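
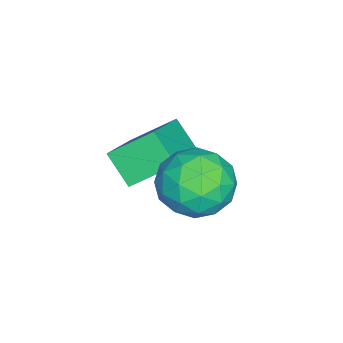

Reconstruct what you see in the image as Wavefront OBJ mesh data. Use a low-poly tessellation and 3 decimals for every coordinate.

v -1.83 -1.063 -3.038
v -1.376 -0.793 -2.202
v -0.424 -1.507 -3.658
v 0.03 -1.237 -2.822
v -0.568 -2.024 -2.828
v -1.437 -1.749 -2.444
v -0.363 -0.551 -3.416
v -1.232 -0.276 -3.032
v -0.469 -0.476 -2.436
v -0.596 -1.387 -2.072
v -1.204 -0.913 -3.788
v -1.331 -1.824 -3.424
v -1.726 -0.889 -2.565
v -0.074 -1.411 -3.295
v -0.425 -1.873 -3.298
v -0.159 -1.714 -2.807
v -1.762 -1.451 -2.708
v -1.495 -1.292 -2.217
v -1.021 -2.016 -2.584
v -0.305 -1.008 -3.643
v -0.038 -0.849 -3.152
v -1.641 -0.586 -3.053
v -1.375 -0.427 -2.562
v -0.779 -0.284 -3.276
v -0.927 -0.544 -2.212
v -0.1 -0.805 -2.576
v -0.331 -0.402 -2.925
v -0.842 -0.241 -2.7
v -1.001 -1.079 -1.998
v -0.175 -1.34 -2.363
v -0.527 -1.803 -2.366
v -1.037 -1.641 -2.14
v -0.468 -0.893 -2.135
v -1.625 -0.96 -3.497
v -0.799 -1.221 -3.862
v -0.763 -0.659 -3.72
v -1.273 -0.497 -3.494
v -1.7 -1.495 -3.284
v -0.873 -1.756 -3.648
v -0.958 -2.059 -3.16
v -1.469 -1.898 -2.935
v -1.332 -1.407 -3.725
v -3.04 -2.821 -4.98
v -3.467 -3.483 -4.286
v -3.423 -1.782 -4.226
v -3.851 -2.444 -3.532
v -1.409 -2.896 -4.048
v -1.837 -3.558 -3.354
v -1.793 -1.857 -3.294
v -2.22 -2.519 -2.6
f 1 38 17
f 38 12 41
f 17 41 6
f 38 41 17
f 1 17 13
f 17 6 18
f 13 18 2
f 17 18 13
f 1 13 22
f 13 2 23
f 22 23 8
f 13 23 22
f 1 22 34
f 22 8 37
f 34 37 11
f 22 37 34
f 1 34 38
f 34 11 42
f 38 42 12
f 34 42 38
f 2 18 29
f 18 6 32
f 29 32 10
f 18 32 29
f 6 41 19
f 41 12 40
f 19 40 5
f 41 40 19
f 12 42 39
f 42 11 35
f 39 35 3
f 42 35 39
f 11 37 36
f 37 8 24
f 36 24 7
f 37 24 36
f 8 23 28
f 23 2 25
f 28 25 9
f 23 25 28
f 4 30 16
f 30 10 31
f 16 31 5
f 30 31 16
f 4 16 14
f 16 5 15
f 14 15 3
f 16 15 14
f 4 14 21
f 14 3 20
f 21 20 7
f 14 20 21
f 4 21 26
f 21 7 27
f 26 27 9
f 21 27 26
f 4 26 30
f 26 9 33
f 30 33 10
f 26 33 30
f 5 31 19
f 31 10 32
f 19 32 6
f 31 32 19
f 3 15 39
f 15 5 40
f 39 40 12
f 15 40 39
f 7 20 36
f 20 3 35
f 36 35 11
f 20 35 36
f 9 27 28
f 27 7 24
f 28 24 8
f 27 24 28
f 10 33 29
f 33 9 25
f 29 25 2
f 33 25 29
f 44 46 43
f 47 44 43
f 43 46 45
f 45 47 43
f 44 50 46
f 48 44 47
f 48 50 44
f 46 50 45
f 49 47 45
f 45 50 49
f 49 48 47
f 50 48 49



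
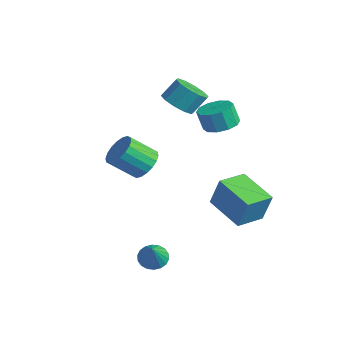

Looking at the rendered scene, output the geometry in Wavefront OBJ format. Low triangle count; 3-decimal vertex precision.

v 0.519 3.174 1.981
v 1.303 3.532 2.24
v 1.046 3.304 3.337
v 0.261 2.946 3.079
v 0.922 3.938 2.235
v 0.665 3.709 3.332
v 0.387 4.052 2.133
v 0.13 3.823 3.231
v -0.097 3.83 1.974
v -0.354 3.602 3.071
v -0.347 3.359 1.817
v -0.604 3.13 2.914
v -0.266 2.816 1.723
v -0.523 2.588 2.82
v 0.115 2.411 1.728
v -0.142 2.182 2.825
v 0.65 2.297 1.829
v 0.393 2.068 2.927
v 1.134 2.518 1.989
v 0.877 2.29 3.086
v 1.384 2.99 2.146
v 1.127 2.761 3.243
v -0.237 -0.535 0.095
v 0.387 -1.133 -0.219
v -0.158 -2.264 0.852
v -0.783 -1.665 1.165
v 0.587 -0.943 0.084
v 0.042 -2.074 1.154
v 0.624 -0.672 0.388
v 0.078 -1.803 1.459
v 0.49 -0.374 0.635
v -0.056 -1.505 1.706
v 0.212 -0.108 0.775
v -0.334 -1.238 1.845
v -0.155 0.074 0.78
v -0.701 -1.057 1.85
v -0.538 0.135 0.649
v -1.084 -0.996 1.719
v -0.862 0.064 0.408
v -1.407 -1.067 1.479
v -1.062 -0.126 0.106
v -1.607 -1.257 1.176
v -1.098 -0.397 -0.199
v -1.644 -1.528 0.872
v -0.964 -0.695 -0.446
v -1.51 -1.826 0.625
v -0.686 -0.962 -0.585
v -1.232 -2.092 0.485
v -0.319 -1.143 -0.59
v -0.865 -2.274 0.48
v 0.064 -1.204 -0.459
v -0.482 -2.335 0.611
v 0.866 2.332 -2.882
v 1.336 2.549 -1.242
v 0.647 3.88 -3.024
v 1.117 4.097 -1.384
v 2.903 2.563 -3.496
v 3.373 2.78 -1.856
v 2.684 4.111 -3.638
v 3.154 4.328 -1.998
v -2.199 2.423 2.301
v -1.766 3.06 1.728
v -1.608 3.814 2.687
v -2.041 3.177 3.259
v -2.347 3.18 1.729
v -2.189 3.934 2.688
v -2.871 3.011 1.949
v -2.714 3.765 2.908
v -3.139 2.617 2.303
v -2.981 3.371 3.261
v -3.048 2.149 2.656
v -2.89 2.903 3.614
v -2.632 1.786 2.873
v -2.474 2.54 3.832
v -2.051 1.666 2.872
v -1.893 2.42 3.831
v -1.526 1.835 2.652
v -1.369 2.589 3.611
v -1.259 2.229 2.299
v -1.101 2.983 3.257
v -1.35 2.697 1.946
v -1.192 3.451 2.904
v 3.437 -2.372 -3.512
v 3.74 -2.873 -3.931
v 4.243 -2.908 -2.288
v 3.943 -2.627 -3.956
v 4.045 -2.33 -3.894
v 4.028 -2.041 -3.756
v 3.893 -1.818 -3.57
v 3.668 -1.705 -3.372
v 3.397 -1.724 -3.202
v 3.134 -1.871 -3.093
v 2.931 -2.118 -3.067
v 2.828 -2.415 -3.129
v 2.846 -2.704 -3.267
v 2.981 -2.927 -3.454
v 3.206 -3.04 -3.652
v 3.477 -3.021 -3.822
f 2 1 5
f 2 5 3
f 3 5 6
f 3 6 4
f 5 1 7
f 5 7 6
f 6 7 8
f 6 8 4
f 7 1 9
f 7 9 8
f 8 9 10
f 8 10 4
f 9 1 11
f 9 11 10
f 10 11 12
f 10 12 4
f 11 1 13
f 11 13 12
f 12 13 14
f 12 14 4
f 13 1 15
f 13 15 14
f 14 15 16
f 14 16 4
f 15 1 17
f 15 17 16
f 16 17 18
f 16 18 4
f 17 1 19
f 17 19 18
f 18 19 20
f 18 20 4
f 19 1 21
f 19 21 20
f 20 21 22
f 20 22 4
f 21 1 2
f 21 2 22
f 22 2 3
f 22 3 4
f 24 23 27
f 24 27 25
f 25 27 28
f 25 28 26
f 27 23 29
f 27 29 28
f 28 29 30
f 28 30 26
f 29 23 31
f 29 31 30
f 30 31 32
f 30 32 26
f 31 23 33
f 31 33 32
f 32 33 34
f 32 34 26
f 33 23 35
f 33 35 34
f 34 35 36
f 34 36 26
f 35 23 37
f 35 37 36
f 36 37 38
f 36 38 26
f 37 23 39
f 37 39 38
f 38 39 40
f 38 40 26
f 39 23 41
f 39 41 40
f 40 41 42
f 40 42 26
f 41 23 43
f 41 43 42
f 42 43 44
f 42 44 26
f 43 23 45
f 43 45 44
f 44 45 46
f 44 46 26
f 45 23 47
f 45 47 46
f 46 47 48
f 46 48 26
f 47 23 49
f 47 49 48
f 48 49 50
f 48 50 26
f 49 23 51
f 49 51 50
f 50 51 52
f 50 52 26
f 51 23 24
f 51 24 52
f 52 24 25
f 52 25 26
f 54 56 53
f 57 54 53
f 53 56 55
f 55 57 53
f 54 60 56
f 58 54 57
f 58 60 54
f 56 60 55
f 59 57 55
f 55 60 59
f 59 58 57
f 60 58 59
f 62 61 65
f 62 65 63
f 63 65 66
f 63 66 64
f 65 61 67
f 65 67 66
f 66 67 68
f 66 68 64
f 67 61 69
f 67 69 68
f 68 69 70
f 68 70 64
f 69 61 71
f 69 71 70
f 70 71 72
f 70 72 64
f 71 61 73
f 71 73 72
f 72 73 74
f 72 74 64
f 73 61 75
f 73 75 74
f 74 75 76
f 74 76 64
f 75 61 77
f 75 77 76
f 76 77 78
f 76 78 64
f 77 61 79
f 77 79 78
f 78 79 80
f 78 80 64
f 79 61 81
f 79 81 80
f 80 81 82
f 80 82 64
f 81 61 62
f 81 62 82
f 82 62 63
f 82 63 64
f 84 83 86
f 84 86 85
f 86 83 87
f 86 87 85
f 87 83 88
f 87 88 85
f 88 83 89
f 88 89 85
f 89 83 90
f 89 90 85
f 90 83 91
f 90 91 85
f 91 83 92
f 91 92 85
f 92 83 93
f 92 93 85
f 93 83 94
f 93 94 85
f 94 83 95
f 94 95 85
f 95 83 96
f 95 96 85
f 96 83 97
f 96 97 85
f 97 83 98
f 97 98 85
f 98 83 84
f 98 84 85



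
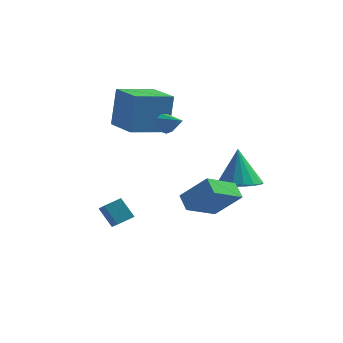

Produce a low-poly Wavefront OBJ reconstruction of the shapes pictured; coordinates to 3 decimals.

v 2.097 -1.237 -0.646
v 3.236 -1.257 0.506
v 2.886 0.064 -1.404
v 4.025 0.044 -0.252
v 2.555 -1.784 -1.108
v 3.694 -1.804 0.044
v 3.344 -0.483 -1.866
v 4.483 -0.503 -0.714
v -1.404 -0.418 -2.189
v -0.858 0.097 -1.911
v -2.105 0.802 -3.071
v -1.559 1.317 -2.793
v -0.741 -0.657 -3.047
v -0.195 -0.142 -2.769
v -1.442 0.563 -3.929
v -0.896 1.078 -3.651
v -2.384 3.188 0.84
v -2.302 3.641 2.745
v -1.104 4.433 0.489
v -1.021 4.885 2.394
v -1.079 1.915 1.086
v -0.996 2.367 2.991
v 0.202 3.159 0.735
v 0.284 3.612 2.64
v 0.278 2.468 1.543
v 0.553 2.558 1.087
v 1.162 2.072 1.997
v 0.572 2.854 1.306
v 0.454 2.97 1.637
v 0.254 2.85 1.923
v 0.064 2.552 2.032
v -0.025 2.215 1.911
v 0.028 1.996 1.619
v 0.197 1.997 1.29
v 0.404 2.219 1.08
v 3.276 3.354 -1.978
v 4.066 2.805 -1.704
v 3.024 3.886 -0.182
v 4.254 3.234 -1.805
v 4.217 3.69 -1.946
v 3.965 4.069 -2.093
v 3.555 4.284 -2.215
v 3.081 4.286 -2.282
v 2.652 4.075 -2.279
v 2.366 3.698 -2.208
v 2.288 3.242 -2.084
v 2.436 2.812 -1.935
v 2.777 2.506 -1.797
v 3.232 2.394 -1.7
v 3.697 2.502 -1.666
f 2 4 1
f 5 2 1
f 1 4 3
f 3 5 1
f 2 8 4
f 6 2 5
f 6 8 2
f 4 8 3
f 7 5 3
f 3 8 7
f 7 6 5
f 8 6 7
f 10 12 9
f 13 10 9
f 9 12 11
f 11 13 9
f 10 16 12
f 14 10 13
f 14 16 10
f 12 16 11
f 15 13 11
f 11 16 15
f 15 14 13
f 16 14 15
f 18 20 17
f 21 18 17
f 17 20 19
f 19 21 17
f 18 24 20
f 22 18 21
f 22 24 18
f 20 24 19
f 23 21 19
f 19 24 23
f 23 22 21
f 24 22 23
f 26 25 28
f 26 28 27
f 28 25 29
f 28 29 27
f 29 25 30
f 29 30 27
f 30 25 31
f 30 31 27
f 31 25 32
f 31 32 27
f 32 25 33
f 32 33 27
f 33 25 34
f 33 34 27
f 34 25 35
f 34 35 27
f 35 25 26
f 35 26 27
f 37 36 39
f 37 39 38
f 39 36 40
f 39 40 38
f 40 36 41
f 40 41 38
f 41 36 42
f 41 42 38
f 42 36 43
f 42 43 38
f 43 36 44
f 43 44 38
f 44 36 45
f 44 45 38
f 45 36 46
f 45 46 38
f 46 36 47
f 46 47 38
f 47 36 48
f 47 48 38
f 48 36 49
f 48 49 38
f 49 36 50
f 49 50 38
f 50 36 37
f 50 37 38



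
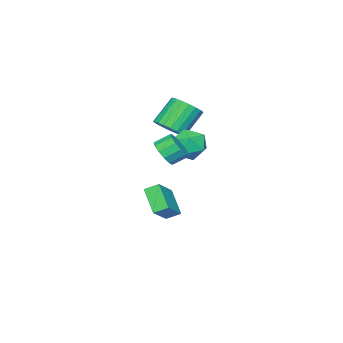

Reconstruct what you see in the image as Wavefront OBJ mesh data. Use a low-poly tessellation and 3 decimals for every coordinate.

v 3.685 2.751 3.557
v 4.128 3.462 3.203
v 3.538 4.121 3.788
v 3.095 3.409 4.143
v 3.726 3.375 2.897
v 3.136 4.033 3.482
v 3.311 3.09 2.8
v 2.722 3.748 3.385
v 3.015 2.697 2.944
v 2.425 3.355 3.529
v 2.931 2.321 3.282
v 2.342 2.979 3.868
v 3.087 2.081 3.708
v 2.498 2.74 4.294
v 3.432 2.055 4.086
v 2.843 2.713 4.672
v 3.858 2.249 4.296
v 3.268 2.907 4.882
v 4.228 2.603 4.272
v 3.639 3.261 4.857
v 4.426 3.003 4.02
v 3.837 3.662 4.606
v 4.389 3.324 3.622
v 3.799 3.982 4.207
v -2.804 -1.619 2.046
v -2.082 -0.979 2.511
v -3.395 -0.622 4.058
v -4.116 -1.261 3.594
v -2.307 -0.694 2.254
v -3.62 -0.337 3.801
v -2.618 -0.568 1.962
v -3.93 -0.211 3.509
v -2.961 -0.624 1.684
v -4.273 -0.267 3.231
v -3.277 -0.852 1.468
v -4.589 -0.495 3.016
v -3.511 -1.213 1.353
v -4.823 -0.856 2.9
v -3.622 -1.643 1.358
v -4.935 -1.286 2.905
v -3.593 -2.07 1.481
v -4.905 -1.713 3.029
v -3.426 -2.418 1.703
v -4.739 -2.061 3.25
v -3.153 -2.628 1.984
v -4.465 -2.271 3.531
v -2.819 -2.664 2.275
v -4.131 -2.307 3.822
v -2.482 -2.519 2.527
v -3.794 -2.161 4.074
v -2.201 -2.218 2.696
v -3.513 -1.861 4.243
v -2.024 -1.813 2.753
v -3.336 -1.456 4.3
v -1.982 -1.375 2.687
v -3.295 -1.018 4.234
v -0.698 2.285 2.097
v -0.249 1.657 3.014
v -1.471 0.663 1.366
v -1.022 0.035 2.283
v -1.911 0.817 2.47
v -1.433 1.82 2.922
v -0.287 0.5 1.458
v 0.191 1.503 1.91
v 0.005 0.554 2.619
v -0.998 0.75 3.245
v -0.722 1.57 1.135
v -1.725 1.766 1.761
v -1.028 -1.192 -2.562
v -1.471 -0.464 -2.119
v -0.279 0.014 -3.795
v -0.722 0.742 -3.352
v 0.502 -0.962 -1.408
v 0.059 -0.234 -0.965
v 1.251 0.244 -2.641
v 0.808 0.972 -2.198
f 2 1 5
f 2 5 3
f 3 5 6
f 3 6 4
f 5 1 7
f 5 7 6
f 6 7 8
f 6 8 4
f 7 1 9
f 7 9 8
f 8 9 10
f 8 10 4
f 9 1 11
f 9 11 10
f 10 11 12
f 10 12 4
f 11 1 13
f 11 13 12
f 12 13 14
f 12 14 4
f 13 1 15
f 13 15 14
f 14 15 16
f 14 16 4
f 15 1 17
f 15 17 16
f 16 17 18
f 16 18 4
f 17 1 19
f 17 19 18
f 18 19 20
f 18 20 4
f 19 1 21
f 19 21 20
f 20 21 22
f 20 22 4
f 21 1 23
f 21 23 22
f 22 23 24
f 22 24 4
f 23 1 2
f 23 2 24
f 24 2 3
f 24 3 4
f 26 25 29
f 26 29 27
f 27 29 30
f 27 30 28
f 29 25 31
f 29 31 30
f 30 31 32
f 30 32 28
f 31 25 33
f 31 33 32
f 32 33 34
f 32 34 28
f 33 25 35
f 33 35 34
f 34 35 36
f 34 36 28
f 35 25 37
f 35 37 36
f 36 37 38
f 36 38 28
f 37 25 39
f 37 39 38
f 38 39 40
f 38 40 28
f 39 25 41
f 39 41 40
f 40 41 42
f 40 42 28
f 41 25 43
f 41 43 42
f 42 43 44
f 42 44 28
f 43 25 45
f 43 45 44
f 44 45 46
f 44 46 28
f 45 25 47
f 45 47 46
f 46 47 48
f 46 48 28
f 47 25 49
f 47 49 48
f 48 49 50
f 48 50 28
f 49 25 51
f 49 51 50
f 50 51 52
f 50 52 28
f 51 25 53
f 51 53 52
f 52 53 54
f 52 54 28
f 53 25 55
f 53 55 54
f 54 55 56
f 54 56 28
f 55 25 26
f 55 26 56
f 56 26 27
f 56 27 28
f 57 68 62
f 57 62 58
f 57 58 64
f 57 64 67
f 57 67 68
f 58 62 66
f 62 68 61
f 68 67 59
f 67 64 63
f 64 58 65
f 60 66 61
f 60 61 59
f 60 59 63
f 60 63 65
f 60 65 66
f 61 66 62
f 59 61 68
f 63 59 67
f 65 63 64
f 66 65 58
f 70 72 69
f 73 70 69
f 69 72 71
f 71 73 69
f 70 76 72
f 74 70 73
f 74 76 70
f 72 76 71
f 75 73 71
f 71 76 75
f 75 74 73
f 76 74 75



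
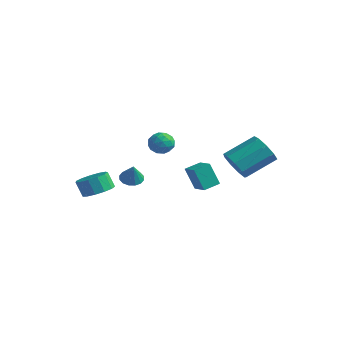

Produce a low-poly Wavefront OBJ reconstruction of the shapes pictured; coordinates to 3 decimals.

v -2.766 -1.056 -3.626
v -2.188 -1.297 -3.961
v -2.234 -1.384 -2.474
v -2.118 -0.943 -3.893
v -2.22 -0.619 -3.753
v -2.469 -0.412 -3.579
v -2.798 -0.378 -3.417
v -3.118 -0.525 -3.312
v -3.343 -0.814 -3.29
v -3.414 -1.168 -3.359
v -3.311 -1.492 -3.499
v -3.062 -1.699 -3.673
v -2.734 -1.734 -3.834
v -2.414 -1.587 -3.94
v 1.106 0.154 -3.56
v 0.591 -0.124 -2.135
v 1.311 1.138 -3.294
v 0.796 0.86 -1.869
v 2.184 -0.16 -3.231
v 1.669 -0.438 -1.806
v 2.389 0.824 -2.965
v 1.874 0.546 -1.54
v -2.614 -3.618 -3.848
v -2.056 -2.915 -3.507
v -2.508 -3.039 -2.512
v -3.066 -3.742 -2.852
v -2.509 -2.678 -3.683
v -2.961 -2.802 -2.688
v -2.995 -2.74 -3.912
v -3.448 -2.863 -2.917
v -3.361 -3.08 -4.12
v -3.813 -3.204 -3.125
v -3.489 -3.591 -4.242
v -3.941 -3.715 -3.247
v -3.339 -4.111 -4.238
v -3.791 -4.235 -3.243
v -2.959 -4.474 -4.111
v -3.411 -4.598 -3.116
v -2.47 -4.566 -3.9
v -2.922 -4.689 -2.905
v -2.026 -4.356 -3.672
v -2.478 -4.48 -2.677
v -1.769 -3.913 -3.5
v -2.221 -4.036 -2.505
v -1.78 -3.375 -3.438
v -2.232 -3.499 -2.443
v -2.753 2.04 -1.251
v -2.196 1.589 -1.672
v -3.724 1.191 -1.628
v -3.167 0.74 -2.049
v -3.147 0.755 -1.219
v -2.546 1.28 -0.986
v -3.374 1.5 -2.314
v -2.773 2.025 -2.081
v -2.58 1.256 -2.329
v -2.44 0.796 -1.652
v -3.48 1.984 -1.648
v -3.34 1.524 -0.971
v -2.389 1.889 -1.429
v -3.531 0.891 -1.871
v -3.519 0.9 -1.383
v -3.192 0.635 -1.631
v -2.595 1.707 -1.025
v -2.268 1.442 -1.273
v -2.827 0.952 -1.006
v -3.652 1.338 -2.027
v -3.325 1.073 -2.275
v -2.728 2.145 -1.669
v -2.401 1.88 -1.917
v -3.093 1.828 -2.294
v -2.287 1.429 -2.063
v -2.858 0.929 -2.284
v -2.98 1.376 -2.44
v -2.627 1.684 -2.303
v -2.205 1.158 -1.665
v -2.776 0.659 -1.886
v -2.764 0.667 -1.398
v -2.411 0.976 -1.261
v -2.431 0.962 -2.051
v -3.144 2.121 -1.414
v -3.715 1.622 -1.635
v -3.509 1.804 -2.039
v -3.156 2.113 -1.902
v -3.062 1.851 -1.016
v -3.633 1.351 -1.237
v -3.293 1.096 -0.997
v -2.94 1.404 -0.86
v -3.489 1.818 -1.249
v 3.598 0.743 -1.214
v 3.944 1.16 -2.09
v 4.608 2.854 -1.022
v 4.262 2.437 -0.146
v 3.275 1.352 -1.979
v 3.939 3.046 -0.911
v 2.758 1.259 -1.511
v 3.422 2.953 -0.442
v 2.633 0.925 -0.903
v 3.297 2.619 0.165
v 2.96 0.506 -0.441
v 3.624 2.2 0.627
v 3.586 0.197 -0.341
v 4.25 1.891 0.727
v 4.217 0.144 -0.649
v 4.881 1.838 0.419
v 4.558 0.371 -1.222
v 5.223 2.065 -0.154
v 4.451 0.772 -1.791
v 5.115 2.466 -0.723
f 2 1 4
f 2 4 3
f 4 1 5
f 4 5 3
f 5 1 6
f 5 6 3
f 6 1 7
f 6 7 3
f 7 1 8
f 7 8 3
f 8 1 9
f 8 9 3
f 9 1 10
f 9 10 3
f 10 1 11
f 10 11 3
f 11 1 12
f 11 12 3
f 12 1 13
f 12 13 3
f 13 1 14
f 13 14 3
f 14 1 2
f 14 2 3
f 16 18 15
f 19 16 15
f 15 18 17
f 17 19 15
f 16 22 18
f 20 16 19
f 20 22 16
f 18 22 17
f 21 19 17
f 17 22 21
f 21 20 19
f 22 20 21
f 24 23 27
f 24 27 25
f 25 27 28
f 25 28 26
f 27 23 29
f 27 29 28
f 28 29 30
f 28 30 26
f 29 23 31
f 29 31 30
f 30 31 32
f 30 32 26
f 31 23 33
f 31 33 32
f 32 33 34
f 32 34 26
f 33 23 35
f 33 35 34
f 34 35 36
f 34 36 26
f 35 23 37
f 35 37 36
f 36 37 38
f 36 38 26
f 37 23 39
f 37 39 38
f 38 39 40
f 38 40 26
f 39 23 41
f 39 41 40
f 40 41 42
f 40 42 26
f 41 23 43
f 41 43 42
f 42 43 44
f 42 44 26
f 43 23 45
f 43 45 44
f 44 45 46
f 44 46 26
f 45 23 24
f 45 24 46
f 46 24 25
f 46 25 26
f 47 84 63
f 84 58 87
f 63 87 52
f 84 87 63
f 47 63 59
f 63 52 64
f 59 64 48
f 63 64 59
f 47 59 68
f 59 48 69
f 68 69 54
f 59 69 68
f 47 68 80
f 68 54 83
f 80 83 57
f 68 83 80
f 47 80 84
f 80 57 88
f 84 88 58
f 80 88 84
f 48 64 75
f 64 52 78
f 75 78 56
f 64 78 75
f 52 87 65
f 87 58 86
f 65 86 51
f 87 86 65
f 58 88 85
f 88 57 81
f 85 81 49
f 88 81 85
f 57 83 82
f 83 54 70
f 82 70 53
f 83 70 82
f 54 69 74
f 69 48 71
f 74 71 55
f 69 71 74
f 50 76 62
f 76 56 77
f 62 77 51
f 76 77 62
f 50 62 60
f 62 51 61
f 60 61 49
f 62 61 60
f 50 60 67
f 60 49 66
f 67 66 53
f 60 66 67
f 50 67 72
f 67 53 73
f 72 73 55
f 67 73 72
f 50 72 76
f 72 55 79
f 76 79 56
f 72 79 76
f 51 77 65
f 77 56 78
f 65 78 52
f 77 78 65
f 49 61 85
f 61 51 86
f 85 86 58
f 61 86 85
f 53 66 82
f 66 49 81
f 82 81 57
f 66 81 82
f 55 73 74
f 73 53 70
f 74 70 54
f 73 70 74
f 56 79 75
f 79 55 71
f 75 71 48
f 79 71 75
f 90 89 93
f 90 93 91
f 91 93 94
f 91 94 92
f 93 89 95
f 93 95 94
f 94 95 96
f 94 96 92
f 95 89 97
f 95 97 96
f 96 97 98
f 96 98 92
f 97 89 99
f 97 99 98
f 98 99 100
f 98 100 92
f 99 89 101
f 99 101 100
f 100 101 102
f 100 102 92
f 101 89 103
f 101 103 102
f 102 103 104
f 102 104 92
f 103 89 105
f 103 105 104
f 104 105 106
f 104 106 92
f 105 89 107
f 105 107 106
f 106 107 108
f 106 108 92
f 107 89 90
f 107 90 108
f 108 90 91
f 108 91 92



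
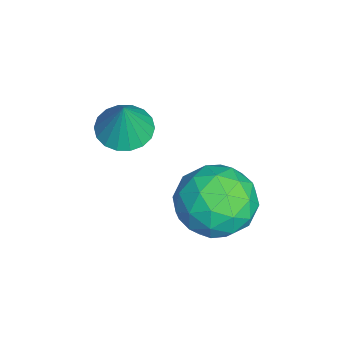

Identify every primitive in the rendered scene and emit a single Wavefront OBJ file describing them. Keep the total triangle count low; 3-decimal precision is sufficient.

v -1.503 -1.258 0.694
v -0.912 -1.731 0.505
v -1.077 -1.242 1.986
v -0.777 -1.415 0.456
v -0.786 -1.068 0.455
v -0.937 -0.758 0.501
v -1.2 -0.548 0.585
v -1.523 -0.479 0.691
v -1.843 -0.564 0.797
v -2.095 -0.786 0.884
v -2.23 -1.102 0.932
v -2.221 -1.449 0.934
v -2.07 -1.758 0.888
v -1.807 -1.969 0.804
v -1.483 -2.038 0.698
v -1.164 -1.953 0.591
v -0.673 2.124 -1.028
v 0.486 1.992 -1.003
v -0.886 0.248 -1.037
v 0.273 0.116 -1.012
v -0.286 0.538 -0.079
v -0.154 1.697 -0.073
v -0.246 0.543 -1.967
v -0.114 1.702 -1.961
v 0.75 1.015 -1.584
v 0.725 1.012 -0.417
v -1.125 1.228 -1.623
v -1.15 1.225 -0.456
v -0.075 2.223 -1.014
v -0.325 0.017 -1.026
v -0.654 0.265 -0.477
v 0.028 0.188 -0.462
v -0.451 2.05 -0.468
v 0.23 1.972 -0.453
v -0.224 1.117 0.09
v -0.63 0.268 -1.587
v 0.051 0.19 -1.572
v -0.428 2.052 -1.578
v 0.254 1.975 -1.563
v -0.176 1.123 -2.13
v 0.762 1.571 -1.341
v 0.637 0.468 -1.347
v 0.332 0.719 -1.908
v 0.409 1.401 -1.904
v 0.747 1.569 -0.655
v 0.622 0.466 -0.661
v 0.293 0.714 -0.112
v 0.371 1.396 -0.109
v 0.903 0.995 -0.997
v -1.022 1.774 -1.379
v -1.147 0.671 -1.385
v -0.771 0.844 -1.931
v -0.693 1.526 -1.928
v -1.037 1.772 -0.693
v -1.162 0.669 -0.699
v -0.809 0.839 -0.136
v -0.732 1.521 -0.132
v -1.303 1.245 -1.043
f 2 1 4
f 2 4 3
f 4 1 5
f 4 5 3
f 5 1 6
f 5 6 3
f 6 1 7
f 6 7 3
f 7 1 8
f 7 8 3
f 8 1 9
f 8 9 3
f 9 1 10
f 9 10 3
f 10 1 11
f 10 11 3
f 11 1 12
f 11 12 3
f 12 1 13
f 12 13 3
f 13 1 14
f 13 14 3
f 14 1 15
f 14 15 3
f 15 1 16
f 15 16 3
f 16 1 2
f 16 2 3
f 17 54 33
f 54 28 57
f 33 57 22
f 54 57 33
f 17 33 29
f 33 22 34
f 29 34 18
f 33 34 29
f 17 29 38
f 29 18 39
f 38 39 24
f 29 39 38
f 17 38 50
f 38 24 53
f 50 53 27
f 38 53 50
f 17 50 54
f 50 27 58
f 54 58 28
f 50 58 54
f 18 34 45
f 34 22 48
f 45 48 26
f 34 48 45
f 22 57 35
f 57 28 56
f 35 56 21
f 57 56 35
f 28 58 55
f 58 27 51
f 55 51 19
f 58 51 55
f 27 53 52
f 53 24 40
f 52 40 23
f 53 40 52
f 24 39 44
f 39 18 41
f 44 41 25
f 39 41 44
f 20 46 32
f 46 26 47
f 32 47 21
f 46 47 32
f 20 32 30
f 32 21 31
f 30 31 19
f 32 31 30
f 20 30 37
f 30 19 36
f 37 36 23
f 30 36 37
f 20 37 42
f 37 23 43
f 42 43 25
f 37 43 42
f 20 42 46
f 42 25 49
f 46 49 26
f 42 49 46
f 21 47 35
f 47 26 48
f 35 48 22
f 47 48 35
f 19 31 55
f 31 21 56
f 55 56 28
f 31 56 55
f 23 36 52
f 36 19 51
f 52 51 27
f 36 51 52
f 25 43 44
f 43 23 40
f 44 40 24
f 43 40 44
f 26 49 45
f 49 25 41
f 45 41 18
f 49 41 45



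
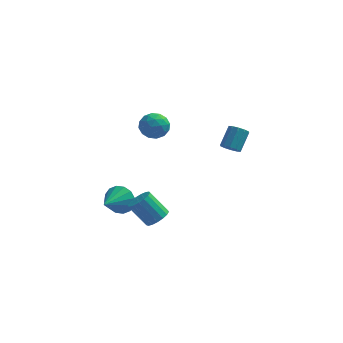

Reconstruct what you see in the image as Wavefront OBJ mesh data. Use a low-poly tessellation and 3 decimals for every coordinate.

v 0.352 -4.042 -2.394
v 0.806 -3.579 -2.08
v -0.199 -3.416 -0.871
v -0.652 -3.878 -1.186
v 0.605 -3.378 -2.274
v -0.4 -3.215 -1.066
v 0.345 -3.329 -2.496
v -0.659 -3.166 -1.287
v 0.088 -3.443 -2.695
v -0.916 -3.28 -1.486
v -0.109 -3.694 -2.824
v -1.113 -3.531 -1.616
v -0.2 -4.025 -2.856
v -1.205 -3.862 -1.647
v -0.165 -4.36 -2.781
v -1.169 -4.196 -1.573
v -0.011 -4.621 -2.618
v -1.016 -4.458 -1.409
v 0.226 -4.75 -2.404
v -0.779 -4.587 -1.195
v 0.492 -4.717 -2.187
v -0.513 -4.554 -0.979
v 0.726 -4.529 -2.018
v -0.279 -4.366 -0.809
v 0.874 -4.229 -1.935
v -0.13 -4.066 -0.727
v 0.903 -3.886 -1.958
v -0.101 -3.723 -0.749
v 3.585 -0.876 1.182
v 4.131 -1.071 1.187
v 4.441 -0.179 2.123
v 3.895 0.016 2.118
v 4.11 -0.809 0.944
v 4.42 0.084 1.88
v 3.888 -0.572 0.792
v 4.198 0.32 1.728
v 3.55 -0.452 0.789
v 3.86 0.441 1.725
v 3.226 -0.493 0.936
v 3.536 0.399 1.872
v 3.039 -0.681 1.177
v 3.349 0.211 2.113
v 3.06 -0.944 1.42
v 3.37 -0.051 2.356
v 3.282 -1.18 1.572
v 3.592 -0.288 2.508
v 3.62 -1.301 1.575
v 3.93 -0.408 2.511
v 3.944 -1.259 1.428
v 4.254 -0.367 2.364
v -2.014 3.307 -0.01
v -1.477 4.013 -0.235
v -0.863 2.387 -0.145
v -0.326 3.093 -0.37
v -0.649 3.018 0.482
v -1.361 3.587 0.566
v -0.979 2.813 -0.946
v -1.691 3.382 -0.862
v -0.838 3.707 -0.814
v -0.633 3.834 0.069
v -1.707 2.566 -0.449
v -1.502 2.693 0.434
v -1.847 3.741 -0.111
v -0.493 2.659 -0.269
v -0.683 2.615 0.232
v -0.367 3.03 0.099
v -1.778 3.49 0.36
v -1.463 3.905 0.227
v -0.976 3.32 0.649
v -0.877 2.495 -0.607
v -0.562 2.91 -0.74
v -1.973 3.37 -0.479
v -1.657 3.785 -0.612
v -1.364 3.08 -1.029
v -1.155 3.976 -0.583
v -0.478 3.435 -0.662
v -0.863 3.271 -1.001
v -1.281 3.605 -0.952
v -1.035 4.05 -0.064
v -0.358 3.51 -0.144
v -0.548 3.466 0.357
v -0.967 3.8 0.406
v -0.659 3.871 -0.404
v -1.982 2.89 -0.236
v -1.305 2.35 -0.316
v -1.373 2.6 -0.786
v -1.792 2.934 -0.737
v -1.862 2.965 0.282
v -1.185 2.424 0.203
v -1.059 2.795 0.572
v -1.477 3.129 0.621
v -1.681 2.529 0.024
v -2.271 -0.902 -3.512
v -1.672 -0.848 -2.803
v -2.809 -2.378 -2.948
v -2.075 -0.64 -2.642
v -2.531 -0.502 -2.714
v -2.917 -0.471 -3
v -3.13 -0.555 -3.424
v -3.112 -0.732 -3.871
v -2.87 -0.955 -4.222
v -2.467 -1.163 -4.383
v -2.011 -1.302 -4.311
v -1.626 -1.333 -4.025
v -1.413 -1.248 -3.601
v -1.43 -1.071 -3.154
f 2 1 5
f 2 5 3
f 3 5 6
f 3 6 4
f 5 1 7
f 5 7 6
f 6 7 8
f 6 8 4
f 7 1 9
f 7 9 8
f 8 9 10
f 8 10 4
f 9 1 11
f 9 11 10
f 10 11 12
f 10 12 4
f 11 1 13
f 11 13 12
f 12 13 14
f 12 14 4
f 13 1 15
f 13 15 14
f 14 15 16
f 14 16 4
f 15 1 17
f 15 17 16
f 16 17 18
f 16 18 4
f 17 1 19
f 17 19 18
f 18 19 20
f 18 20 4
f 19 1 21
f 19 21 20
f 20 21 22
f 20 22 4
f 21 1 23
f 21 23 22
f 22 23 24
f 22 24 4
f 23 1 25
f 23 25 24
f 24 25 26
f 24 26 4
f 25 1 27
f 25 27 26
f 26 27 28
f 26 28 4
f 27 1 2
f 27 2 28
f 28 2 3
f 28 3 4
f 30 29 33
f 30 33 31
f 31 33 34
f 31 34 32
f 33 29 35
f 33 35 34
f 34 35 36
f 34 36 32
f 35 29 37
f 35 37 36
f 36 37 38
f 36 38 32
f 37 29 39
f 37 39 38
f 38 39 40
f 38 40 32
f 39 29 41
f 39 41 40
f 40 41 42
f 40 42 32
f 41 29 43
f 41 43 42
f 42 43 44
f 42 44 32
f 43 29 45
f 43 45 44
f 44 45 46
f 44 46 32
f 45 29 47
f 45 47 46
f 46 47 48
f 46 48 32
f 47 29 49
f 47 49 48
f 48 49 50
f 48 50 32
f 49 29 30
f 49 30 50
f 50 30 31
f 50 31 32
f 51 88 67
f 88 62 91
f 67 91 56
f 88 91 67
f 51 67 63
f 67 56 68
f 63 68 52
f 67 68 63
f 51 63 72
f 63 52 73
f 72 73 58
f 63 73 72
f 51 72 84
f 72 58 87
f 84 87 61
f 72 87 84
f 51 84 88
f 84 61 92
f 88 92 62
f 84 92 88
f 52 68 79
f 68 56 82
f 79 82 60
f 68 82 79
f 56 91 69
f 91 62 90
f 69 90 55
f 91 90 69
f 62 92 89
f 92 61 85
f 89 85 53
f 92 85 89
f 61 87 86
f 87 58 74
f 86 74 57
f 87 74 86
f 58 73 78
f 73 52 75
f 78 75 59
f 73 75 78
f 54 80 66
f 80 60 81
f 66 81 55
f 80 81 66
f 54 66 64
f 66 55 65
f 64 65 53
f 66 65 64
f 54 64 71
f 64 53 70
f 71 70 57
f 64 70 71
f 54 71 76
f 71 57 77
f 76 77 59
f 71 77 76
f 54 76 80
f 76 59 83
f 80 83 60
f 76 83 80
f 55 81 69
f 81 60 82
f 69 82 56
f 81 82 69
f 53 65 89
f 65 55 90
f 89 90 62
f 65 90 89
f 57 70 86
f 70 53 85
f 86 85 61
f 70 85 86
f 59 77 78
f 77 57 74
f 78 74 58
f 77 74 78
f 60 83 79
f 83 59 75
f 79 75 52
f 83 75 79
f 94 93 96
f 94 96 95
f 96 93 97
f 96 97 95
f 97 93 98
f 97 98 95
f 98 93 99
f 98 99 95
f 99 93 100
f 99 100 95
f 100 93 101
f 100 101 95
f 101 93 102
f 101 102 95
f 102 93 103
f 102 103 95
f 103 93 104
f 103 104 95
f 104 93 105
f 104 105 95
f 105 93 106
f 105 106 95
f 106 93 94
f 106 94 95



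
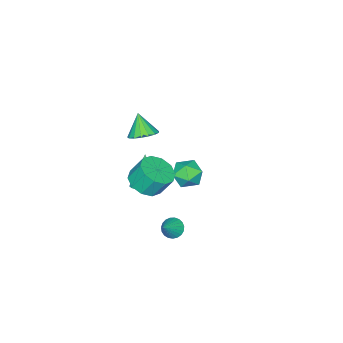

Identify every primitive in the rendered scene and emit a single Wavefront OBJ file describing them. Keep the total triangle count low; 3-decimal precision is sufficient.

v 3.003 0.77 0.6
v 4.019 0.716 0.897
v 3.713 1.336 2.057
v 2.697 1.39 1.76
v 3.932 1.279 0.573
v 3.626 1.899 1.733
v 3.491 1.647 0.26
v 3.185 2.267 1.419
v 2.863 1.681 0.076
v 2.557 2.301 1.236
v 2.288 1.366 0.093
v 1.982 1.986 1.252
v 1.987 0.824 0.303
v 1.681 1.444 1.463
v 2.074 0.261 0.627
v 1.768 0.881 1.787
v 2.515 -0.107 0.941
v 2.209 0.513 2.1
v 3.143 -0.141 1.124
v 2.837 0.479 2.284
v 3.718 0.174 1.108
v 3.412 0.794 2.267
v 2.641 2.322 -2.692
v 3.082 2.107 -3.133
v 3.639 2.478 -1.768
v 3.083 2.377 -3.179
v 3.007 2.639 -3.141
v 2.868 2.845 -3.026
v 2.69 2.961 -2.852
v 2.503 2.967 -2.652
v 2.34 2.861 -2.458
v 2.229 2.662 -2.305
v 2.189 2.404 -2.218
v 2.227 2.133 -2.214
v 2.337 1.894 -2.293
v 2.499 1.729 -2.44
v 2.686 1.667 -2.632
v 2.865 1.718 -2.833
v 3.005 1.874 -3.011
v 1.855 -0.299 -1.189
v 2.568 -0.538 -0.982
v 1.125 -0.801 0.749
v 2.571 -0.203 -0.894
v 2.432 0.114 -0.864
v 2.178 0.349 -0.899
v 1.861 0.456 -0.991
v 1.543 0.413 -1.122
v 1.286 0.229 -1.266
v 1.142 -0.059 -1.395
v 1.139 -0.395 -1.483
v 1.278 -0.712 -1.513
v 1.531 -0.947 -1.478
v 1.849 -1.053 -1.386
v 2.167 -1.011 -1.255
v 2.424 -0.827 -1.111
v 1.741 -0.387 3.072
v 2.539 -0.702 3.128
v 1.399 -1.033 4.288
v 2.562 -0.342 3.326
v 2.396 0.008 3.466
v 2.081 0.268 3.515
v 1.687 0.378 3.463
v 1.306 0.312 3.321
v 1.025 0.087 3.122
v 0.908 -0.247 2.911
v 0.982 -0.613 2.738
v 1.229 -0.927 2.64
v 1.594 -1.117 2.642
v 1.993 -1.14 2.742
v 2.334 -0.99 2.917
v -3.664 -0.637 -4.02
v -3.066 -0.199 -3.304
v -2.514 -1.821 -4.256
v -1.916 -1.383 -3.54
v -2.796 -1.844 -3.265
v -3.507 -1.112 -3.12
v -2.073 -0.908 -4.44
v -2.784 -0.176 -4.295
v -2.083 -0.367 -3.563
v -2.53 -0.945 -2.837
v -3.05 -1.075 -4.723
v -3.497 -1.653 -3.997
f 2 1 5
f 2 5 3
f 3 5 6
f 3 6 4
f 5 1 7
f 5 7 6
f 6 7 8
f 6 8 4
f 7 1 9
f 7 9 8
f 8 9 10
f 8 10 4
f 9 1 11
f 9 11 10
f 10 11 12
f 10 12 4
f 11 1 13
f 11 13 12
f 12 13 14
f 12 14 4
f 13 1 15
f 13 15 14
f 14 15 16
f 14 16 4
f 15 1 17
f 15 17 16
f 16 17 18
f 16 18 4
f 17 1 19
f 17 19 18
f 18 19 20
f 18 20 4
f 19 1 21
f 19 21 20
f 20 21 22
f 20 22 4
f 21 1 2
f 21 2 22
f 22 2 3
f 22 3 4
f 24 23 26
f 24 26 25
f 26 23 27
f 26 27 25
f 27 23 28
f 27 28 25
f 28 23 29
f 28 29 25
f 29 23 30
f 29 30 25
f 30 23 31
f 30 31 25
f 31 23 32
f 31 32 25
f 32 23 33
f 32 33 25
f 33 23 34
f 33 34 25
f 34 23 35
f 34 35 25
f 35 23 36
f 35 36 25
f 36 23 37
f 36 37 25
f 37 23 38
f 37 38 25
f 38 23 39
f 38 39 25
f 39 23 24
f 39 24 25
f 41 40 43
f 41 43 42
f 43 40 44
f 43 44 42
f 44 40 45
f 44 45 42
f 45 40 46
f 45 46 42
f 46 40 47
f 46 47 42
f 47 40 48
f 47 48 42
f 48 40 49
f 48 49 42
f 49 40 50
f 49 50 42
f 50 40 51
f 50 51 42
f 51 40 52
f 51 52 42
f 52 40 53
f 52 53 42
f 53 40 54
f 53 54 42
f 54 40 55
f 54 55 42
f 55 40 41
f 55 41 42
f 57 56 59
f 57 59 58
f 59 56 60
f 59 60 58
f 60 56 61
f 60 61 58
f 61 56 62
f 61 62 58
f 62 56 63
f 62 63 58
f 63 56 64
f 63 64 58
f 64 56 65
f 64 65 58
f 65 56 66
f 65 66 58
f 66 56 67
f 66 67 58
f 67 56 68
f 67 68 58
f 68 56 69
f 68 69 58
f 69 56 70
f 69 70 58
f 70 56 57
f 70 57 58
f 71 82 76
f 71 76 72
f 71 72 78
f 71 78 81
f 71 81 82
f 72 76 80
f 76 82 75
f 82 81 73
f 81 78 77
f 78 72 79
f 74 80 75
f 74 75 73
f 74 73 77
f 74 77 79
f 74 79 80
f 75 80 76
f 73 75 82
f 77 73 81
f 79 77 78
f 80 79 72



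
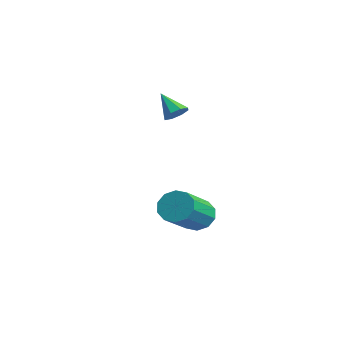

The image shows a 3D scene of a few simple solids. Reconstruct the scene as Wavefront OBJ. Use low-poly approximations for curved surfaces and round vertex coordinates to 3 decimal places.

v 1.677 2.212 2.601
v 1.913 2.57 2.929
v 0.883 1.968 3.439
v 1.616 2.74 2.697
v 1.354 2.601 2.409
v 1.282 2.234 2.233
v 1.44 1.854 2.273
v 1.737 1.685 2.504
v 1.999 1.824 2.792
v 2.072 2.191 2.968
v 3.173 2.307 -2.049
v 3.562 2.846 -1.701
v 4.516 1.471 -0.643
v 4.127 0.933 -0.991
v 3.176 2.766 -1.456
v 4.131 1.392 -0.398
v 2.789 2.512 -1.438
v 3.744 1.137 -0.38
v 2.549 2.179 -1.653
v 3.504 0.804 -0.595
v 2.547 1.895 -2.02
v 3.501 0.521 -0.961
v 2.784 1.769 -2.397
v 3.738 0.394 -1.339
v 3.169 1.848 -2.642
v 4.124 0.474 -1.584
v 3.556 2.103 -2.66
v 4.511 0.728 -1.602
v 3.796 2.436 -2.445
v 4.751 1.061 -1.387
v 3.799 2.719 -2.079
v 4.753 1.345 -1.02
f 2 1 4
f 2 4 3
f 4 1 5
f 4 5 3
f 5 1 6
f 5 6 3
f 6 1 7
f 6 7 3
f 7 1 8
f 7 8 3
f 8 1 9
f 8 9 3
f 9 1 10
f 9 10 3
f 10 1 2
f 10 2 3
f 12 11 15
f 12 15 13
f 13 15 16
f 13 16 14
f 15 11 17
f 15 17 16
f 16 17 18
f 16 18 14
f 17 11 19
f 17 19 18
f 18 19 20
f 18 20 14
f 19 11 21
f 19 21 20
f 20 21 22
f 20 22 14
f 21 11 23
f 21 23 22
f 22 23 24
f 22 24 14
f 23 11 25
f 23 25 24
f 24 25 26
f 24 26 14
f 25 11 27
f 25 27 26
f 26 27 28
f 26 28 14
f 27 11 29
f 27 29 28
f 28 29 30
f 28 30 14
f 29 11 31
f 29 31 30
f 30 31 32
f 30 32 14
f 31 11 12
f 31 12 32
f 32 12 13
f 32 13 14



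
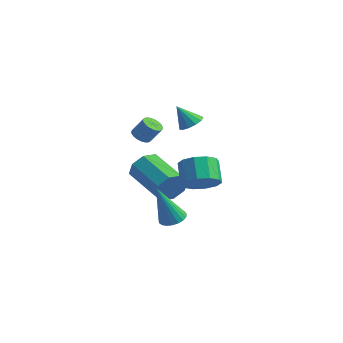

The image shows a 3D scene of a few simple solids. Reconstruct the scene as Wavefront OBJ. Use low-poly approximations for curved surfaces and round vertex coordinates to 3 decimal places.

v -0.961 3.708 3.026
v -0.382 3.752 3.34
v -1.499 3.292 4.074
v -0.55 4.08 3.384
v -0.849 4.291 3.314
v -1.183 4.316 3.152
v -1.446 4.148 2.95
v -1.555 3.84 2.772
v -1.476 3.49 2.675
v -1.232 3.209 2.689
v -0.903 3.087 2.81
v -0.592 3.161 2.999
v -0.397 3.409 3.197
v -1.782 1.244 2.75
v -1.423 0.874 2.626
v -0.899 1.106 3.445
v -1.258 1.476 3.57
v -1.343 1.052 2.524
v -0.819 1.284 3.343
v -1.338 1.263 2.461
v -0.814 1.495 3.28
v -1.41 1.471 2.448
v -0.886 1.703 3.268
v -1.547 1.64 2.488
v -1.023 1.872 3.307
v -1.724 1.74 2.572
v -1.2 1.972 3.392
v -1.911 1.754 2.688
v -1.387 1.986 3.507
v -2.076 1.68 2.814
v -1.552 1.913 3.634
v -2.19 1.531 2.93
v -1.666 1.763 3.749
v -2.233 1.332 3.014
v -1.709 1.564 3.833
v -2.199 1.118 3.053
v -1.675 1.35 3.872
v -2.092 0.925 3.039
v -1.568 1.158 3.858
v -1.932 0.788 2.975
v -1.408 1.02 3.795
v -1.746 0.73 2.873
v -1.222 0.962 3.692
v -1.566 0.76 2.749
v -1.042 0.992 3.569
v 3.551 -2.366 0.604
v 3.967 -1.943 0.818
v 3.289 -3.094 2.556
v 3.742 -1.812 0.836
v 3.483 -1.776 0.815
v 3.236 -1.842 0.757
v 3.044 -1.999 0.673
v 2.939 -2.219 0.576
v 2.941 -2.464 0.485
v 3.048 -2.693 0.414
v 3.242 -2.865 0.376
v 3.489 -2.95 0.377
v 3.748 -2.935 0.418
v 3.972 -2.821 0.491
v 4.124 -2.628 0.583
v 4.176 -2.39 0.679
v 4.121 -2.148 0.762
v 0.697 0.603 0.417
v 0.989 0.962 1.176
v -1.045 1.417 1.743
v -1.337 1.057 0.983
v 0.95 1.417 0.671
v -1.084 1.872 1.237
v 0.763 1.395 0.016
v -1.271 1.85 0.583
v 0.537 0.908 -0.404
v -1.497 1.363 0.163
v 0.405 0.243 -0.343
v -1.629 0.698 0.224
v 0.444 -0.212 0.163
v -1.59 0.243 0.729
v 0.631 -0.19 0.817
v -1.403 0.265 1.384
v 0.857 0.297 1.237
v -1.177 0.752 1.804
v 3.294 -0.289 1.853
v 3.862 0.409 1.853
v 3.174 0.968 2.748
v 2.606 0.269 2.747
v 3.463 0.513 1.481
v 2.774 1.072 2.376
v 2.999 0.31 1.25
v 2.31 0.869 2.145
v 2.648 -0.121 1.25
v 1.959 0.438 2.145
v 2.544 -0.617 1.479
v 1.855 -0.058 2.374
v 2.726 -0.988 1.852
v 2.038 -0.429 2.747
v 3.126 -1.092 2.224
v 2.437 -0.533 3.119
v 3.59 -0.889 2.455
v 2.901 -0.33 3.35
v 3.941 -0.458 2.455
v 3.252 0.101 3.35
v 4.045 0.038 2.226
v 3.356 0.597 3.121
f 2 1 4
f 2 4 3
f 4 1 5
f 4 5 3
f 5 1 6
f 5 6 3
f 6 1 7
f 6 7 3
f 7 1 8
f 7 8 3
f 8 1 9
f 8 9 3
f 9 1 10
f 9 10 3
f 10 1 11
f 10 11 3
f 11 1 12
f 11 12 3
f 12 1 13
f 12 13 3
f 13 1 2
f 13 2 3
f 15 14 18
f 15 18 16
f 16 18 19
f 16 19 17
f 18 14 20
f 18 20 19
f 19 20 21
f 19 21 17
f 20 14 22
f 20 22 21
f 21 22 23
f 21 23 17
f 22 14 24
f 22 24 23
f 23 24 25
f 23 25 17
f 24 14 26
f 24 26 25
f 25 26 27
f 25 27 17
f 26 14 28
f 26 28 27
f 27 28 29
f 27 29 17
f 28 14 30
f 28 30 29
f 29 30 31
f 29 31 17
f 30 14 32
f 30 32 31
f 31 32 33
f 31 33 17
f 32 14 34
f 32 34 33
f 33 34 35
f 33 35 17
f 34 14 36
f 34 36 35
f 35 36 37
f 35 37 17
f 36 14 38
f 36 38 37
f 37 38 39
f 37 39 17
f 38 14 40
f 38 40 39
f 39 40 41
f 39 41 17
f 40 14 42
f 40 42 41
f 41 42 43
f 41 43 17
f 42 14 44
f 42 44 43
f 43 44 45
f 43 45 17
f 44 14 15
f 44 15 45
f 45 15 16
f 45 16 17
f 47 46 49
f 47 49 48
f 49 46 50
f 49 50 48
f 50 46 51
f 50 51 48
f 51 46 52
f 51 52 48
f 52 46 53
f 52 53 48
f 53 46 54
f 53 54 48
f 54 46 55
f 54 55 48
f 55 46 56
f 55 56 48
f 56 46 57
f 56 57 48
f 57 46 58
f 57 58 48
f 58 46 59
f 58 59 48
f 59 46 60
f 59 60 48
f 60 46 61
f 60 61 48
f 61 46 62
f 61 62 48
f 62 46 47
f 62 47 48
f 64 63 67
f 64 67 65
f 65 67 68
f 65 68 66
f 67 63 69
f 67 69 68
f 68 69 70
f 68 70 66
f 69 63 71
f 69 71 70
f 70 71 72
f 70 72 66
f 71 63 73
f 71 73 72
f 72 73 74
f 72 74 66
f 73 63 75
f 73 75 74
f 74 75 76
f 74 76 66
f 75 63 77
f 75 77 76
f 76 77 78
f 76 78 66
f 77 63 79
f 77 79 78
f 78 79 80
f 78 80 66
f 79 63 64
f 79 64 80
f 80 64 65
f 80 65 66
f 82 81 85
f 82 85 83
f 83 85 86
f 83 86 84
f 85 81 87
f 85 87 86
f 86 87 88
f 86 88 84
f 87 81 89
f 87 89 88
f 88 89 90
f 88 90 84
f 89 81 91
f 89 91 90
f 90 91 92
f 90 92 84
f 91 81 93
f 91 93 92
f 92 93 94
f 92 94 84
f 93 81 95
f 93 95 94
f 94 95 96
f 94 96 84
f 95 81 97
f 95 97 96
f 96 97 98
f 96 98 84
f 97 81 99
f 97 99 98
f 98 99 100
f 98 100 84
f 99 81 101
f 99 101 100
f 100 101 102
f 100 102 84
f 101 81 82
f 101 82 102
f 102 82 83
f 102 83 84



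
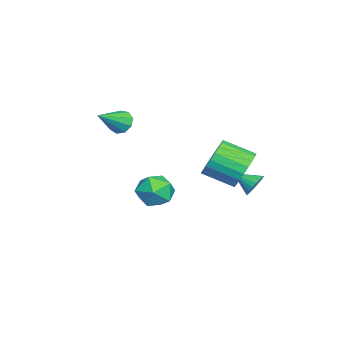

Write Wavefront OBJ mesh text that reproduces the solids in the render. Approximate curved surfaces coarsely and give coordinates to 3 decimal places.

v -0.633 1.02 -0.787
v -0.028 0.924 -0.066
v -0.352 -0.424 -1.214
v 0.253 -0.52 -0.493
v -0.675 -0.439 -0.325
v -0.848 0.453 -0.061
v 0.468 0.047 -1.219
v 0.295 0.939 -0.955
v 0.653 0.323 -0.333
v -0.054 0.022 0.22
v -0.326 0.478 -1.5
v -1.033 0.177 -0.947
v -3.344 -1.754 1.797
v -2.971 -1.223 1.759
v -2.156 -2.526 2.663
v -3.225 -1.205 2.124
v -3.535 -1.444 2.335
v -3.755 -1.828 2.295
v -3.783 -2.178 2.022
v -3.605 -2.329 1.643
v -3.305 -2.211 1.337
v -3.023 -1.88 1.246
v -2.891 -1.489 1.413
v -3.209 4.066 -1.532
v -2.936 4.29 -1.01
v -3.451 3.094 -0.988
v -3.203 4.373 -0.982
v -3.47 4.394 -1.063
v -3.686 4.351 -1.236
v -3.808 4.251 -1.469
v -3.81 4.114 -1.713
v -3.694 3.968 -1.922
v -3.481 3.841 -2.054
v -3.215 3.759 -2.082
v -2.947 3.737 -2.002
v -2.731 3.781 -1.828
v -2.61 3.881 -1.596
v -2.607 4.017 -1.351
v -2.724 4.163 -1.142
v 0.305 4.034 1.083
v 0.786 4.366 1.87
v 0.695 2.998 2.503
v 0.215 2.666 1.717
v 0.423 4.436 1.969
v 0.333 3.068 2.602
v 0.043 4.445 1.934
v -0.048 3.077 2.567
v -0.298 4.391 1.768
v -0.388 3.023 2.401
v -0.547 4.283 1.499
v -0.637 2.915 2.132
v -0.666 4.136 1.166
v -0.756 2.769 1.799
v -0.637 3.975 0.821
v -0.728 2.607 1.454
v -0.465 3.822 0.516
v -0.555 2.454 1.149
v -0.175 3.702 0.297
v -0.266 2.334 0.93
v 0.187 3.632 0.198
v 0.097 2.264 0.831
v 0.568 3.623 0.233
v 0.477 2.255 0.866
v 0.908 3.677 0.399
v 0.818 2.309 1.032
v 1.157 3.785 0.668
v 1.067 2.417 1.301
v 1.276 3.931 1.001
v 1.186 2.564 1.634
v 1.248 4.093 1.346
v 1.157 2.725 1.979
v 1.075 4.246 1.651
v 0.985 2.878 2.284
f 1 12 6
f 1 6 2
f 1 2 8
f 1 8 11
f 1 11 12
f 2 6 10
f 6 12 5
f 12 11 3
f 11 8 7
f 8 2 9
f 4 10 5
f 4 5 3
f 4 3 7
f 4 7 9
f 4 9 10
f 5 10 6
f 3 5 12
f 7 3 11
f 9 7 8
f 10 9 2
f 14 13 16
f 14 16 15
f 16 13 17
f 16 17 15
f 17 13 18
f 17 18 15
f 18 13 19
f 18 19 15
f 19 13 20
f 19 20 15
f 20 13 21
f 20 21 15
f 21 13 22
f 21 22 15
f 22 13 23
f 22 23 15
f 23 13 14
f 23 14 15
f 25 24 27
f 25 27 26
f 27 24 28
f 27 28 26
f 28 24 29
f 28 29 26
f 29 24 30
f 29 30 26
f 30 24 31
f 30 31 26
f 31 24 32
f 31 32 26
f 32 24 33
f 32 33 26
f 33 24 34
f 33 34 26
f 34 24 35
f 34 35 26
f 35 24 36
f 35 36 26
f 36 24 37
f 36 37 26
f 37 24 38
f 37 38 26
f 38 24 39
f 38 39 26
f 39 24 25
f 39 25 26
f 41 40 44
f 41 44 42
f 42 44 45
f 42 45 43
f 44 40 46
f 44 46 45
f 45 46 47
f 45 47 43
f 46 40 48
f 46 48 47
f 47 48 49
f 47 49 43
f 48 40 50
f 48 50 49
f 49 50 51
f 49 51 43
f 50 40 52
f 50 52 51
f 51 52 53
f 51 53 43
f 52 40 54
f 52 54 53
f 53 54 55
f 53 55 43
f 54 40 56
f 54 56 55
f 55 56 57
f 55 57 43
f 56 40 58
f 56 58 57
f 57 58 59
f 57 59 43
f 58 40 60
f 58 60 59
f 59 60 61
f 59 61 43
f 60 40 62
f 60 62 61
f 61 62 63
f 61 63 43
f 62 40 64
f 62 64 63
f 63 64 65
f 63 65 43
f 64 40 66
f 64 66 65
f 65 66 67
f 65 67 43
f 66 40 68
f 66 68 67
f 67 68 69
f 67 69 43
f 68 40 70
f 68 70 69
f 69 70 71
f 69 71 43
f 70 40 72
f 70 72 71
f 71 72 73
f 71 73 43
f 72 40 41
f 72 41 73
f 73 41 42
f 73 42 43



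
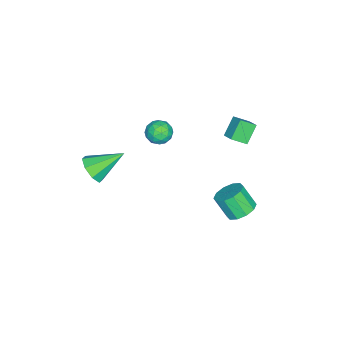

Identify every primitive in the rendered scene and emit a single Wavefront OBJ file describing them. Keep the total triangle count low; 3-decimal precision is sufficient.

v -0.593 1.28 0.719
v -0.087 1.842 1.085
v -1.016 2.03 0.153
v -0.509 2.592 0.52
v 0.269 1.088 -0.18
v 0.776 1.65 0.187
v -0.153 1.838 -0.745
v 0.353 2.4 -0.379
v 0.762 -1.918 0.202
v 1.387 -1.638 -0.21
v 0.633 -2.882 -0.65
v 1.258 -2.602 -1.062
v 1.368 -2.924 -0.339
v 1.447 -2.328 0.188
v 0.573 -2.192 -1.048
v 0.652 -1.596 -0.521
v 1.27 -1.807 -0.982
v 1.761 -2.259 -0.544
v 0.259 -2.261 -0.316
v 0.75 -2.713 0.122
v 1.085 -1.693 0.071
v 0.935 -2.827 -0.931
v 0.999 -3.016 -0.506
v 1.366 -2.851 -0.748
v 1.121 -2.099 0.304
v 1.489 -1.934 0.063
v 1.478 -2.691 -0.013
v 0.531 -2.586 -0.923
v 0.899 -2.421 -1.164
v 0.654 -1.669 -0.112
v 1.021 -1.504 -0.354
v 0.542 -1.829 -0.847
v 1.384 -1.628 -0.625
v 1.309 -2.194 -1.126
v 0.906 -1.953 -1.117
v 0.952 -1.603 -0.808
v 1.673 -1.894 -0.367
v 1.598 -2.46 -0.868
v 1.662 -2.65 -0.443
v 1.709 -2.3 -0.134
v 1.604 -1.993 -0.821
v 0.422 -2.06 0.008
v 0.347 -2.626 -0.493
v 0.311 -2.22 -0.726
v 0.358 -1.87 -0.417
v 0.711 -2.326 0.266
v 0.636 -2.892 -0.235
v 1.068 -2.917 -0.052
v 1.114 -2.567 0.257
v 0.416 -2.527 -0.039
v 2.069 2.774 -4.422
v 2.934 2.844 -4.274
v 2.796 2.035 -3.09
v 1.931 1.966 -3.238
v 2.686 3.256 -4.02
v 2.548 2.448 -2.837
v 2.203 3.485 -3.92
v 2.065 2.676 -2.737
v 1.668 3.442 -4.012
v 1.531 2.634 -2.828
v 1.287 3.144 -4.26
v 1.149 2.336 -3.076
v 1.204 2.705 -4.57
v 1.066 1.896 -3.386
v 1.452 2.292 -4.823
v 1.314 1.484 -3.64
v 1.935 2.064 -4.923
v 1.797 1.255 -3.74
v 2.469 2.106 -4.832
v 2.332 1.298 -3.648
v 2.851 2.404 -4.584
v 2.713 1.596 -3.4
v 4.379 -4.625 -1.274
v 4.945 -3.999 -1.64
v 3.501 -3.195 -0.186
v 4.354 -4.078 -2.013
v 3.777 -4.478 -1.954
v 3.553 -4.964 -1.496
v 3.813 -5.251 -0.908
v 4.405 -5.172 -0.535
v 4.982 -4.772 -0.594
v 5.205 -4.286 -1.052
f 2 4 1
f 5 2 1
f 1 4 3
f 3 5 1
f 2 8 4
f 6 2 5
f 6 8 2
f 4 8 3
f 7 5 3
f 3 8 7
f 7 6 5
f 8 6 7
f 9 46 25
f 46 20 49
f 25 49 14
f 46 49 25
f 9 25 21
f 25 14 26
f 21 26 10
f 25 26 21
f 9 21 30
f 21 10 31
f 30 31 16
f 21 31 30
f 9 30 42
f 30 16 45
f 42 45 19
f 30 45 42
f 9 42 46
f 42 19 50
f 46 50 20
f 42 50 46
f 10 26 37
f 26 14 40
f 37 40 18
f 26 40 37
f 14 49 27
f 49 20 48
f 27 48 13
f 49 48 27
f 20 50 47
f 50 19 43
f 47 43 11
f 50 43 47
f 19 45 44
f 45 16 32
f 44 32 15
f 45 32 44
f 16 31 36
f 31 10 33
f 36 33 17
f 31 33 36
f 12 38 24
f 38 18 39
f 24 39 13
f 38 39 24
f 12 24 22
f 24 13 23
f 22 23 11
f 24 23 22
f 12 22 29
f 22 11 28
f 29 28 15
f 22 28 29
f 12 29 34
f 29 15 35
f 34 35 17
f 29 35 34
f 12 34 38
f 34 17 41
f 38 41 18
f 34 41 38
f 13 39 27
f 39 18 40
f 27 40 14
f 39 40 27
f 11 23 47
f 23 13 48
f 47 48 20
f 23 48 47
f 15 28 44
f 28 11 43
f 44 43 19
f 28 43 44
f 17 35 36
f 35 15 32
f 36 32 16
f 35 32 36
f 18 41 37
f 41 17 33
f 37 33 10
f 41 33 37
f 52 51 55
f 52 55 53
f 53 55 56
f 53 56 54
f 55 51 57
f 55 57 56
f 56 57 58
f 56 58 54
f 57 51 59
f 57 59 58
f 58 59 60
f 58 60 54
f 59 51 61
f 59 61 60
f 60 61 62
f 60 62 54
f 61 51 63
f 61 63 62
f 62 63 64
f 62 64 54
f 63 51 65
f 63 65 64
f 64 65 66
f 64 66 54
f 65 51 67
f 65 67 66
f 66 67 68
f 66 68 54
f 67 51 69
f 67 69 68
f 68 69 70
f 68 70 54
f 69 51 71
f 69 71 70
f 70 71 72
f 70 72 54
f 71 51 52
f 71 52 72
f 72 52 53
f 72 53 54
f 74 73 76
f 74 76 75
f 76 73 77
f 76 77 75
f 77 73 78
f 77 78 75
f 78 73 79
f 78 79 75
f 79 73 80
f 79 80 75
f 80 73 81
f 80 81 75
f 81 73 82
f 81 82 75
f 82 73 74
f 82 74 75



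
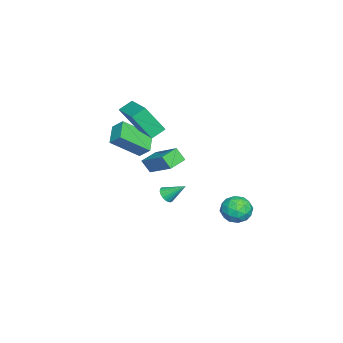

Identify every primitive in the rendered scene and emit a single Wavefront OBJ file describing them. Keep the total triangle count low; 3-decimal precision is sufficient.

v -3.342 -1.453 -4.216
v -2.891 -1.669 -3.941
v -3.338 -0.367 -3.364
v -2.788 -1.538 -4.11
v -2.781 -1.392 -4.296
v -2.87 -1.256 -4.469
v -3.041 -1.155 -4.597
v -3.264 -1.105 -4.66
v -3.501 -1.115 -4.646
v -3.71 -1.184 -4.558
v -3.855 -1.299 -4.41
v -3.911 -1.441 -4.229
v -3.869 -1.585 -4.045
v -3.736 -1.706 -3.891
v -3.535 -1.784 -3.793
v -3.3 -1.804 -3.768
v -3.072 -1.763 -3.821
v -2.437 -2.023 2.017
v -2.158 -3.035 3.637
v -0.813 -0.856 2.466
v -0.533 -1.868 4.086
v -1.887 -2.612 1.554
v -1.607 -3.624 3.174
v -0.262 -1.445 2.003
v 0.017 -2.457 3.623
v 1.317 -0.831 1.907
v 2.429 0.554 3.026
v 1.431 -0.346 1.194
v 2.543 1.04 2.313
v 2.197 -1.36 1.687
v 3.309 0.026 2.806
v 2.311 -0.874 0.974
v 3.423 0.511 2.093
v 0.912 3.952 -2.79
v 1.586 3.617 -2.252
v -0.086 3.103 -2.068
v 0.588 2.768 -1.53
v 0.325 3.651 -1.447
v 0.942 4.176 -1.893
v 0.558 2.544 -2.427
v 1.175 3.069 -2.873
v 1.367 2.747 -2.027
v 1.223 3.431 -1.422
v 0.277 3.289 -2.898
v 0.133 3.973 -2.293
v 1.337 3.859 -2.585
v 0.163 2.861 -1.735
v 0.008 3.38 -1.687
v 0.405 3.183 -1.37
v 0.958 4.188 -2.374
v 1.355 3.991 -2.057
v 0.613 4.011 -1.584
v 0.145 2.729 -2.263
v 0.542 2.532 -1.946
v 1.095 3.537 -2.95
v 1.492 3.34 -2.633
v 0.887 2.709 -2.736
v 1.604 3.151 -2.136
v 1.017 2.652 -1.712
v 1 2.52 -2.239
v 1.363 2.829 -2.501
v 1.52 3.553 -1.78
v 0.933 3.054 -1.355
v 0.778 3.573 -1.307
v 1.141 3.882 -1.569
v 1.391 3.042 -1.648
v 0.567 3.666 -2.965
v -0.02 3.167 -2.54
v 0.359 2.838 -2.751
v 0.722 3.147 -3.013
v 0.483 4.068 -2.608
v -0.104 3.569 -2.184
v 0.137 3.891 -1.819
v 0.5 4.2 -2.081
v 0.109 3.678 -2.672
v -4.039 -4.704 0.397
v -3.857 -4.048 1.016
v -4.858 -3.239 -0.914
v -4.676 -2.584 -0.295
v -2.804 -4.516 -0.165
v -2.622 -3.861 0.454
v -3.623 -3.052 -1.476
v -3.441 -2.396 -0.857
f 2 1 4
f 2 4 3
f 4 1 5
f 4 5 3
f 5 1 6
f 5 6 3
f 6 1 7
f 6 7 3
f 7 1 8
f 7 8 3
f 8 1 9
f 8 9 3
f 9 1 10
f 9 10 3
f 10 1 11
f 10 11 3
f 11 1 12
f 11 12 3
f 12 1 13
f 12 13 3
f 13 1 14
f 13 14 3
f 14 1 15
f 14 15 3
f 15 1 16
f 15 16 3
f 16 1 17
f 16 17 3
f 17 1 2
f 17 2 3
f 19 21 18
f 22 19 18
f 18 21 20
f 20 22 18
f 19 25 21
f 23 19 22
f 23 25 19
f 21 25 20
f 24 22 20
f 20 25 24
f 24 23 22
f 25 23 24
f 27 29 26
f 30 27 26
f 26 29 28
f 28 30 26
f 27 33 29
f 31 27 30
f 31 33 27
f 29 33 28
f 32 30 28
f 28 33 32
f 32 31 30
f 33 31 32
f 34 71 50
f 71 45 74
f 50 74 39
f 71 74 50
f 34 50 46
f 50 39 51
f 46 51 35
f 50 51 46
f 34 46 55
f 46 35 56
f 55 56 41
f 46 56 55
f 34 55 67
f 55 41 70
f 67 70 44
f 55 70 67
f 34 67 71
f 67 44 75
f 71 75 45
f 67 75 71
f 35 51 62
f 51 39 65
f 62 65 43
f 51 65 62
f 39 74 52
f 74 45 73
f 52 73 38
f 74 73 52
f 45 75 72
f 75 44 68
f 72 68 36
f 75 68 72
f 44 70 69
f 70 41 57
f 69 57 40
f 70 57 69
f 41 56 61
f 56 35 58
f 61 58 42
f 56 58 61
f 37 63 49
f 63 43 64
f 49 64 38
f 63 64 49
f 37 49 47
f 49 38 48
f 47 48 36
f 49 48 47
f 37 47 54
f 47 36 53
f 54 53 40
f 47 53 54
f 37 54 59
f 54 40 60
f 59 60 42
f 54 60 59
f 37 59 63
f 59 42 66
f 63 66 43
f 59 66 63
f 38 64 52
f 64 43 65
f 52 65 39
f 64 65 52
f 36 48 72
f 48 38 73
f 72 73 45
f 48 73 72
f 40 53 69
f 53 36 68
f 69 68 44
f 53 68 69
f 42 60 61
f 60 40 57
f 61 57 41
f 60 57 61
f 43 66 62
f 66 42 58
f 62 58 35
f 66 58 62
f 77 79 76
f 80 77 76
f 76 79 78
f 78 80 76
f 77 83 79
f 81 77 80
f 81 83 77
f 79 83 78
f 82 80 78
f 78 83 82
f 82 81 80
f 83 81 82



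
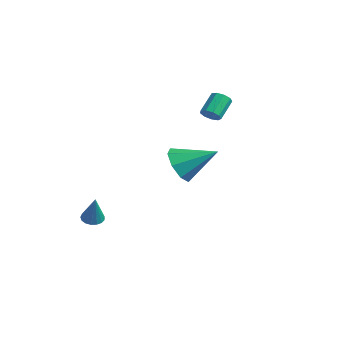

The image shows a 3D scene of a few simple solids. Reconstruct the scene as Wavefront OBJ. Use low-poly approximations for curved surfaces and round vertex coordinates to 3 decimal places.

v -1.489 -1.699 -2.421
v -1.093 -1.965 -2.65
v -0.811 -1.861 -1.059
v -1.017 -1.723 -2.659
v -1.049 -1.476 -2.614
v -1.182 -1.279 -2.524
v -1.385 -1.179 -2.41
v -1.613 -1.198 -2.299
v -1.812 -1.331 -2.216
v -1.937 -1.549 -2.18
v -1.96 -1.801 -2.198
v -1.875 -2.029 -2.268
v -1.701 -2.182 -2.373
v -1.48 -2.224 -2.488
v -1.26 -2.146 -2.589
v -0.231 3.396 3.289
v 0.241 3.575 3.361
v -0.177 4.344 4.183
v -0.649 4.164 4.111
v 0.081 3.757 3.11
v -0.336 4.525 3.932
v -0.225 3.77 2.943
v -0.642 4.538 3.764
v -0.533 3.608 2.937
v -0.951 4.376 3.759
v -0.701 3.346 3.097
v -1.118 4.115 3.918
v -0.649 3.108 3.346
v -1.066 3.877 4.168
v -0.401 3.005 3.569
v -0.818 3.773 4.391
v -0.074 3.084 3.661
v -0.491 3.852 4.482
v 0.18 3.309 3.579
v -0.238 4.078 4.4
v 2.744 0.358 1.736
v 3.261 0.517 0.92
v 3.716 1.642 2.604
v 2.651 0.951 0.962
v 2.095 1.037 1.458
v 1.919 0.725 2.117
v 2.226 0.198 2.553
v 2.836 -0.236 2.511
v 3.392 -0.322 2.015
v 3.569 -0.01 1.356
f 2 1 4
f 2 4 3
f 4 1 5
f 4 5 3
f 5 1 6
f 5 6 3
f 6 1 7
f 6 7 3
f 7 1 8
f 7 8 3
f 8 1 9
f 8 9 3
f 9 1 10
f 9 10 3
f 10 1 11
f 10 11 3
f 11 1 12
f 11 12 3
f 12 1 13
f 12 13 3
f 13 1 14
f 13 14 3
f 14 1 15
f 14 15 3
f 15 1 2
f 15 2 3
f 17 16 20
f 17 20 18
f 18 20 21
f 18 21 19
f 20 16 22
f 20 22 21
f 21 22 23
f 21 23 19
f 22 16 24
f 22 24 23
f 23 24 25
f 23 25 19
f 24 16 26
f 24 26 25
f 25 26 27
f 25 27 19
f 26 16 28
f 26 28 27
f 27 28 29
f 27 29 19
f 28 16 30
f 28 30 29
f 29 30 31
f 29 31 19
f 30 16 32
f 30 32 31
f 31 32 33
f 31 33 19
f 32 16 34
f 32 34 33
f 33 34 35
f 33 35 19
f 34 16 17
f 34 17 35
f 35 17 18
f 35 18 19
f 37 36 39
f 37 39 38
f 39 36 40
f 39 40 38
f 40 36 41
f 40 41 38
f 41 36 42
f 41 42 38
f 42 36 43
f 42 43 38
f 43 36 44
f 43 44 38
f 44 36 45
f 44 45 38
f 45 36 37
f 45 37 38



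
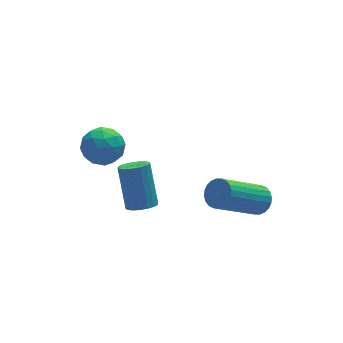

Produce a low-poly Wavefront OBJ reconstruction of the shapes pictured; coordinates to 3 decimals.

v 0.138 -3.908 -1.676
v 0.683 -3.981 -1.652
v 0.746 -3.066 -0.28
v 0.202 -2.992 -0.304
v 0.661 -3.778 -1.786
v 0.725 -2.863 -0.415
v 0.536 -3.601 -1.899
v 0.6 -2.685 -0.527
v 0.332 -3.484 -1.968
v 0.396 -2.569 -0.596
v 0.09 -3.451 -1.978
v 0.154 -2.536 -0.607
v -0.143 -3.508 -1.929
v -0.079 -2.593 -0.558
v -0.32 -3.645 -1.83
v -0.256 -2.73 -0.458
v -0.406 -3.834 -1.7
v -0.343 -2.919 -0.328
v -0.385 -4.037 -1.565
v -0.321 -3.122 -0.194
v -0.26 -4.215 -1.453
v -0.196 -3.299 -0.081
v -0.056 -4.331 -1.384
v 0.008 -3.416 -0.012
v 0.186 -4.364 -1.373
v 0.25 -3.449 -0.002
v 0.419 -4.307 -1.422
v 0.483 -3.392 -0.051
v 0.596 -4.17 -1.522
v 0.66 -3.255 -0.15
v 0.051 -0.045 -0.867
v 0.469 0.049 -1.578
v -0.589 -1.109 -1.382
v -0.171 -1.015 -2.093
v 0.227 -1.262 -1.407
v 0.622 -0.605 -1.089
v -0.742 -0.455 -1.871
v -0.347 0.202 -1.553
v -0.021 -0.205 -2.199
v 0.578 -0.704 -1.912
v -0.698 -0.356 -1.048
v -0.099 -0.855 -0.761
v 0.316 0.096 -1.177
v -0.436 -1.156 -1.783
v -0.202 -1.301 -1.38
v 0.044 -1.246 -1.798
v 0.406 -0.289 -0.89
v 0.652 -0.234 -1.308
v 0.51 -1.004 -1.207
v -0.772 -0.826 -1.652
v -0.526 -0.771 -2.07
v -0.164 0.186 -1.162
v 0.082 0.241 -1.58
v -0.63 -0.056 -1.753
v 0.273 0.001 -1.96
v -0.102 -0.624 -2.263
v -0.438 -0.295 -2.132
v -0.206 0.091 -1.945
v 0.626 -0.292 -1.792
v 0.25 -0.917 -2.095
v 0.484 -1.063 -1.692
v 0.716 -0.676 -1.504
v 0.338 -0.441 -2.157
v -0.37 -0.143 -0.865
v -0.746 -0.768 -1.168
v -0.836 -0.384 -1.456
v -0.604 0.003 -1.268
v -0.018 -0.436 -0.697
v -0.393 -1.061 -1
v 0.086 -1.151 -1.015
v 0.318 -0.765 -0.828
v -0.458 -0.619 -0.803
v 4.533 -3.525 -3.419
v 4.893 -3.849 -3.066
v 3.228 -4.199 -1.687
v 2.867 -3.875 -2.041
v 4.922 -3.635 -2.976
v 3.257 -3.985 -1.598
v 4.892 -3.403 -2.954
v 3.226 -3.754 -1.576
v 4.807 -3.191 -3.003
v 3.141 -3.541 -1.625
v 4.68 -3.029 -3.115
v 3.015 -3.379 -1.737
v 4.531 -2.943 -3.273
v 2.865 -3.293 -1.895
v 4.382 -2.945 -3.454
v 2.716 -3.295 -2.076
v 4.256 -3.036 -3.629
v 2.59 -3.386 -2.251
v 4.172 -3.201 -3.773
v 2.507 -3.551 -2.394
v 4.143 -3.415 -3.862
v 2.478 -3.765 -2.484
v 4.174 -3.646 -3.884
v 2.508 -3.997 -2.506
v 4.259 -3.859 -3.835
v 2.593 -4.209 -2.457
v 4.385 -4.021 -3.723
v 2.72 -4.371 -2.345
v 4.535 -4.107 -3.565
v 2.869 -4.457 -2.187
v 4.684 -4.105 -3.384
v 3.018 -4.455 -2.006
v 4.81 -4.014 -3.209
v 3.144 -4.364 -1.831
f 2 1 5
f 2 5 3
f 3 5 6
f 3 6 4
f 5 1 7
f 5 7 6
f 6 7 8
f 6 8 4
f 7 1 9
f 7 9 8
f 8 9 10
f 8 10 4
f 9 1 11
f 9 11 10
f 10 11 12
f 10 12 4
f 11 1 13
f 11 13 12
f 12 13 14
f 12 14 4
f 13 1 15
f 13 15 14
f 14 15 16
f 14 16 4
f 15 1 17
f 15 17 16
f 16 17 18
f 16 18 4
f 17 1 19
f 17 19 18
f 18 19 20
f 18 20 4
f 19 1 21
f 19 21 20
f 20 21 22
f 20 22 4
f 21 1 23
f 21 23 22
f 22 23 24
f 22 24 4
f 23 1 25
f 23 25 24
f 24 25 26
f 24 26 4
f 25 1 27
f 25 27 26
f 26 27 28
f 26 28 4
f 27 1 29
f 27 29 28
f 28 29 30
f 28 30 4
f 29 1 2
f 29 2 30
f 30 2 3
f 30 3 4
f 31 68 47
f 68 42 71
f 47 71 36
f 68 71 47
f 31 47 43
f 47 36 48
f 43 48 32
f 47 48 43
f 31 43 52
f 43 32 53
f 52 53 38
f 43 53 52
f 31 52 64
f 52 38 67
f 64 67 41
f 52 67 64
f 31 64 68
f 64 41 72
f 68 72 42
f 64 72 68
f 32 48 59
f 48 36 62
f 59 62 40
f 48 62 59
f 36 71 49
f 71 42 70
f 49 70 35
f 71 70 49
f 42 72 69
f 72 41 65
f 69 65 33
f 72 65 69
f 41 67 66
f 67 38 54
f 66 54 37
f 67 54 66
f 38 53 58
f 53 32 55
f 58 55 39
f 53 55 58
f 34 60 46
f 60 40 61
f 46 61 35
f 60 61 46
f 34 46 44
f 46 35 45
f 44 45 33
f 46 45 44
f 34 44 51
f 44 33 50
f 51 50 37
f 44 50 51
f 34 51 56
f 51 37 57
f 56 57 39
f 51 57 56
f 34 56 60
f 56 39 63
f 60 63 40
f 56 63 60
f 35 61 49
f 61 40 62
f 49 62 36
f 61 62 49
f 33 45 69
f 45 35 70
f 69 70 42
f 45 70 69
f 37 50 66
f 50 33 65
f 66 65 41
f 50 65 66
f 39 57 58
f 57 37 54
f 58 54 38
f 57 54 58
f 40 63 59
f 63 39 55
f 59 55 32
f 63 55 59
f 74 73 77
f 74 77 75
f 75 77 78
f 75 78 76
f 77 73 79
f 77 79 78
f 78 79 80
f 78 80 76
f 79 73 81
f 79 81 80
f 80 81 82
f 80 82 76
f 81 73 83
f 81 83 82
f 82 83 84
f 82 84 76
f 83 73 85
f 83 85 84
f 84 85 86
f 84 86 76
f 85 73 87
f 85 87 86
f 86 87 88
f 86 88 76
f 87 73 89
f 87 89 88
f 88 89 90
f 88 90 76
f 89 73 91
f 89 91 90
f 90 91 92
f 90 92 76
f 91 73 93
f 91 93 92
f 92 93 94
f 92 94 76
f 93 73 95
f 93 95 94
f 94 95 96
f 94 96 76
f 95 73 97
f 95 97 96
f 96 97 98
f 96 98 76
f 97 73 99
f 97 99 98
f 98 99 100
f 98 100 76
f 99 73 101
f 99 101 100
f 100 101 102
f 100 102 76
f 101 73 103
f 101 103 102
f 102 103 104
f 102 104 76
f 103 73 105
f 103 105 104
f 104 105 106
f 104 106 76
f 105 73 74
f 105 74 106
f 106 74 75
f 106 75 76



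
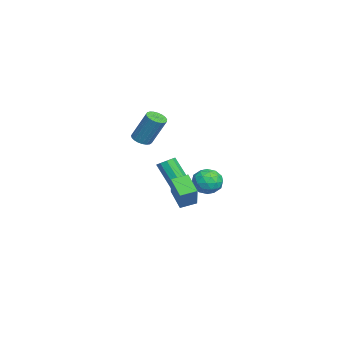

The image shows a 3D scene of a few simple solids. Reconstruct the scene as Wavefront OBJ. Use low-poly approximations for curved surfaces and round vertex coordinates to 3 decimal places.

v -1.697 -1.145 -0.458
v -1.195 -0.851 -0.699
v -0.841 -0.001 1.076
v -1.343 -0.295 1.318
v -1.386 -0.678 -0.744
v -1.032 0.173 1.031
v -1.632 -0.585 -0.739
v -1.277 0.265 1.036
v -1.888 -0.59 -0.686
v -1.533 0.261 1.089
v -2.111 -0.69 -0.593
v -1.757 0.16 1.182
v -2.263 -0.869 -0.477
v -1.909 -0.019 1.298
v -2.317 -1.096 -0.357
v -1.963 -0.246 1.418
v -2.264 -1.332 -0.255
v -1.91 -0.481 1.52
v -2.113 -1.535 -0.188
v -1.758 -0.684 1.587
v -1.89 -1.67 -0.167
v -1.535 -0.82 1.608
v -1.633 -1.715 -0.197
v -1.279 -0.865 1.578
v -1.388 -1.662 -0.272
v -1.033 -0.811 1.503
v -1.196 -1.519 -0.379
v -0.842 -0.668 1.396
v -1.091 -1.311 -0.499
v -0.736 -0.461 1.276
v -1.091 -1.075 -0.612
v -0.736 -0.225 1.163
v -2.811 1.069 -4.704
v -2.521 1.479 -4.376
v -3.199 0.502 -2.549
v -3.489 0.091 -2.876
v -2.904 1.605 -4.451
v -3.582 0.628 -2.624
v -3.244 1.48 -4.644
v -3.922 0.503 -2.817
v -3.381 1.162 -4.865
v -4.059 0.185 -3.038
v -3.252 0.801 -5.01
v -3.93 -0.176 -3.183
v -2.916 0.565 -5.012
v -3.594 -0.412 -3.185
v -2.531 0.564 -4.869
v -3.209 -0.413 -3.042
v -2.277 0.8 -4.649
v -2.955 -0.177 -2.822
v -2.273 1.161 -4.454
v -2.951 0.184 -2.627
v 1.951 3.294 -1.722
v 2.644 2.74 -1.546
v 1.416 2.32 -2.674
v 2.109 1.766 -2.498
v 1.478 1.917 -1.867
v 1.809 2.518 -1.279
v 2.251 2.542 -2.941
v 2.582 3.143 -2.353
v 2.829 2.275 -2.299
v 2.352 1.889 -1.636
v 1.708 3.171 -2.584
v 1.231 2.785 -1.921
v 2.345 3.102 -1.551
v 1.715 1.958 -2.669
v 1.345 2.046 -2.299
v 1.752 1.721 -2.195
v 1.854 2.972 -1.394
v 2.262 2.647 -1.29
v 1.576 2.163 -1.479
v 1.798 2.413 -2.93
v 2.206 2.088 -2.826
v 2.308 3.339 -2.025
v 2.715 3.014 -1.921
v 2.484 2.897 -2.741
v 2.861 2.504 -1.89
v 2.546 1.931 -2.449
v 2.629 2.387 -2.71
v 2.824 2.741 -2.364
v 2.58 2.277 -1.5
v 2.265 1.704 -2.059
v 1.895 1.793 -1.688
v 2.09 2.146 -1.343
v 2.689 2.004 -1.943
v 1.795 3.356 -2.161
v 1.48 2.783 -2.72
v 1.97 2.914 -2.877
v 2.165 3.267 -2.532
v 1.514 3.129 -1.771
v 1.199 2.556 -2.33
v 1.236 2.319 -1.856
v 1.431 2.673 -1.51
v 1.371 3.056 -2.277
v 3.772 1.138 -3.319
v 2.857 0.632 -2.529
v 3.474 2.023 -3.095
v 2.56 1.517 -2.305
v 4.96 1.183 -1.915
v 4.046 0.677 -1.125
v 4.663 2.068 -1.691
v 3.748 1.562 -0.901
f 2 1 5
f 2 5 3
f 3 5 6
f 3 6 4
f 5 1 7
f 5 7 6
f 6 7 8
f 6 8 4
f 7 1 9
f 7 9 8
f 8 9 10
f 8 10 4
f 9 1 11
f 9 11 10
f 10 11 12
f 10 12 4
f 11 1 13
f 11 13 12
f 12 13 14
f 12 14 4
f 13 1 15
f 13 15 14
f 14 15 16
f 14 16 4
f 15 1 17
f 15 17 16
f 16 17 18
f 16 18 4
f 17 1 19
f 17 19 18
f 18 19 20
f 18 20 4
f 19 1 21
f 19 21 20
f 20 21 22
f 20 22 4
f 21 1 23
f 21 23 22
f 22 23 24
f 22 24 4
f 23 1 25
f 23 25 24
f 24 25 26
f 24 26 4
f 25 1 27
f 25 27 26
f 26 27 28
f 26 28 4
f 27 1 29
f 27 29 28
f 28 29 30
f 28 30 4
f 29 1 31
f 29 31 30
f 30 31 32
f 30 32 4
f 31 1 2
f 31 2 32
f 32 2 3
f 32 3 4
f 34 33 37
f 34 37 35
f 35 37 38
f 35 38 36
f 37 33 39
f 37 39 38
f 38 39 40
f 38 40 36
f 39 33 41
f 39 41 40
f 40 41 42
f 40 42 36
f 41 33 43
f 41 43 42
f 42 43 44
f 42 44 36
f 43 33 45
f 43 45 44
f 44 45 46
f 44 46 36
f 45 33 47
f 45 47 46
f 46 47 48
f 46 48 36
f 47 33 49
f 47 49 48
f 48 49 50
f 48 50 36
f 49 33 51
f 49 51 50
f 50 51 52
f 50 52 36
f 51 33 34
f 51 34 52
f 52 34 35
f 52 35 36
f 53 90 69
f 90 64 93
f 69 93 58
f 90 93 69
f 53 69 65
f 69 58 70
f 65 70 54
f 69 70 65
f 53 65 74
f 65 54 75
f 74 75 60
f 65 75 74
f 53 74 86
f 74 60 89
f 86 89 63
f 74 89 86
f 53 86 90
f 86 63 94
f 90 94 64
f 86 94 90
f 54 70 81
f 70 58 84
f 81 84 62
f 70 84 81
f 58 93 71
f 93 64 92
f 71 92 57
f 93 92 71
f 64 94 91
f 94 63 87
f 91 87 55
f 94 87 91
f 63 89 88
f 89 60 76
f 88 76 59
f 89 76 88
f 60 75 80
f 75 54 77
f 80 77 61
f 75 77 80
f 56 82 68
f 82 62 83
f 68 83 57
f 82 83 68
f 56 68 66
f 68 57 67
f 66 67 55
f 68 67 66
f 56 66 73
f 66 55 72
f 73 72 59
f 66 72 73
f 56 73 78
f 73 59 79
f 78 79 61
f 73 79 78
f 56 78 82
f 78 61 85
f 82 85 62
f 78 85 82
f 57 83 71
f 83 62 84
f 71 84 58
f 83 84 71
f 55 67 91
f 67 57 92
f 91 92 64
f 67 92 91
f 59 72 88
f 72 55 87
f 88 87 63
f 72 87 88
f 61 79 80
f 79 59 76
f 80 76 60
f 79 76 80
f 62 85 81
f 85 61 77
f 81 77 54
f 85 77 81
f 96 98 95
f 99 96 95
f 95 98 97
f 97 99 95
f 96 102 98
f 100 96 99
f 100 102 96
f 98 102 97
f 101 99 97
f 97 102 101
f 101 100 99
f 102 100 101

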